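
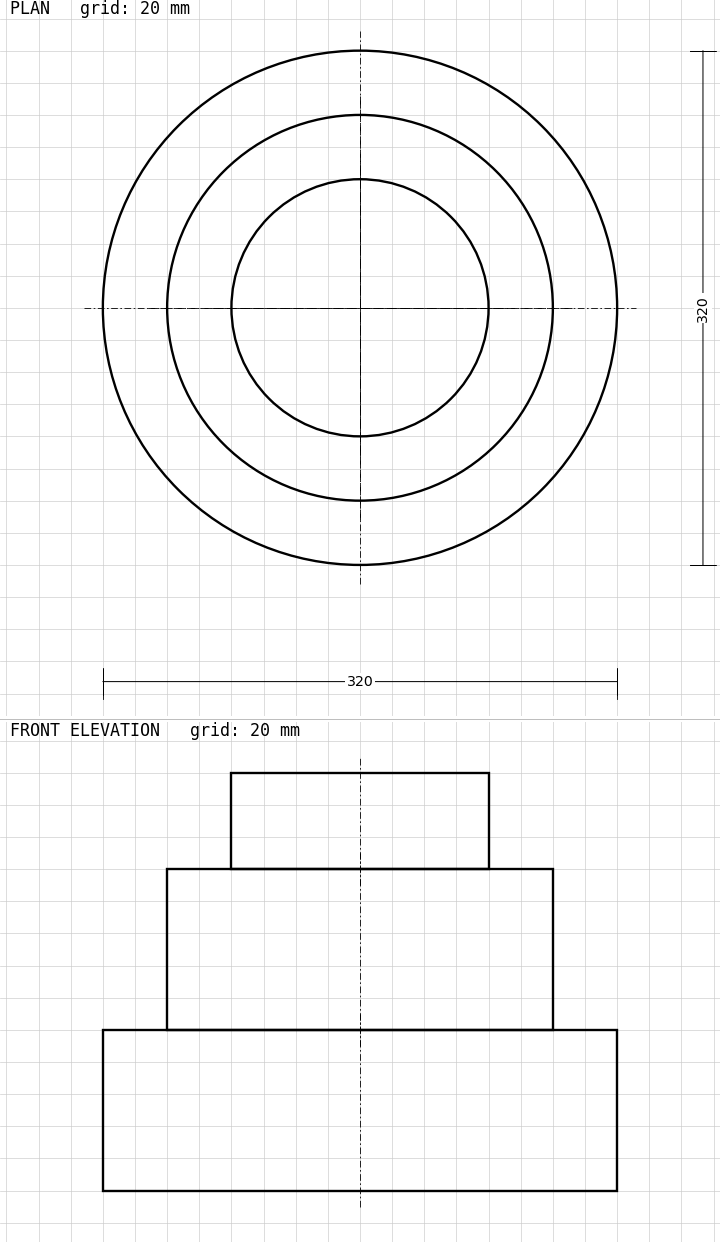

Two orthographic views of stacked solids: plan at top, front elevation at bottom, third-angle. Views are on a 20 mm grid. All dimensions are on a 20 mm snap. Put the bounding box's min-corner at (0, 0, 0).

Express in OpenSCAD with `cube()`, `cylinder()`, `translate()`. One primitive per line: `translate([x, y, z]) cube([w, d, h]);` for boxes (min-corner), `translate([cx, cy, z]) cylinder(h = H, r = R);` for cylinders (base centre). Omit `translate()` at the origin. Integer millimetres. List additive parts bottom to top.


translate([160, 160, 0]) cylinder(h = 100, r = 160);
translate([160, 160, 100]) cylinder(h = 100, r = 120);
translate([160, 160, 200]) cylinder(h = 60, r = 80);


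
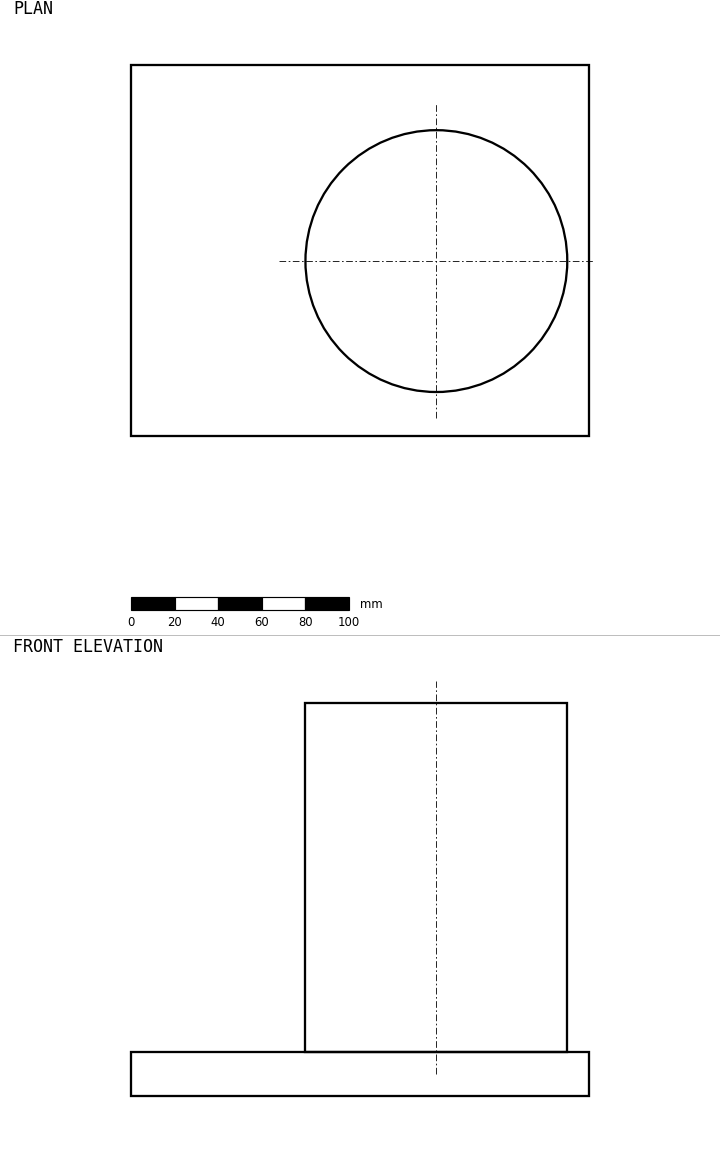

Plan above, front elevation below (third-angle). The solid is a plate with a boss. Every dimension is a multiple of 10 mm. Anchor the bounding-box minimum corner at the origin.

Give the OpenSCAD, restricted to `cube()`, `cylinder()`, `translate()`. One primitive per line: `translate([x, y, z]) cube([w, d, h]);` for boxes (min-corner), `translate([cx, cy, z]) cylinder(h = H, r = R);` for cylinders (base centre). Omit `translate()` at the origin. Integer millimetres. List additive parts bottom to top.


cube([210, 170, 20]);
translate([140, 80, 20]) cylinder(h = 160, r = 60);


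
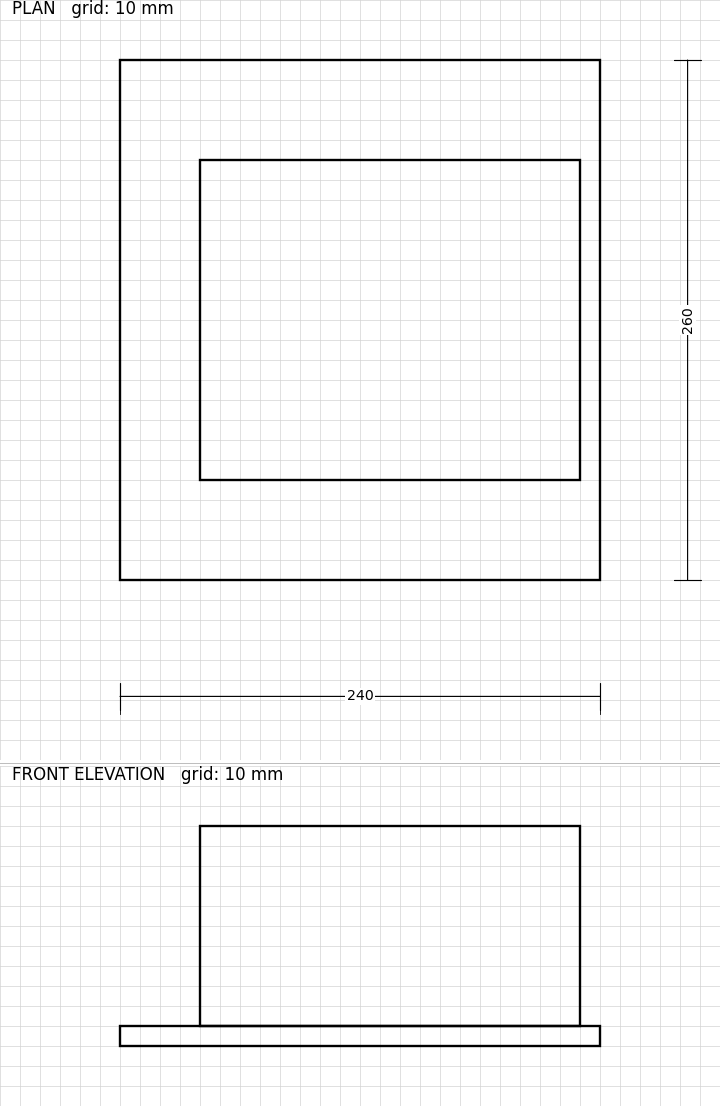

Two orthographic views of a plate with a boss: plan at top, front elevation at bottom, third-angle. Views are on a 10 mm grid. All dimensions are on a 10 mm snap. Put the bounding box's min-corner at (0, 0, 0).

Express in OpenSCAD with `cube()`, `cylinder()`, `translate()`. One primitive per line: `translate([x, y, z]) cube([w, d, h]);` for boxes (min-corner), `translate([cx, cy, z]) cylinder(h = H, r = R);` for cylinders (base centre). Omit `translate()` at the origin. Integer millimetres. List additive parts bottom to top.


cube([240, 260, 10]);
translate([40, 50, 10]) cube([190, 160, 100]);


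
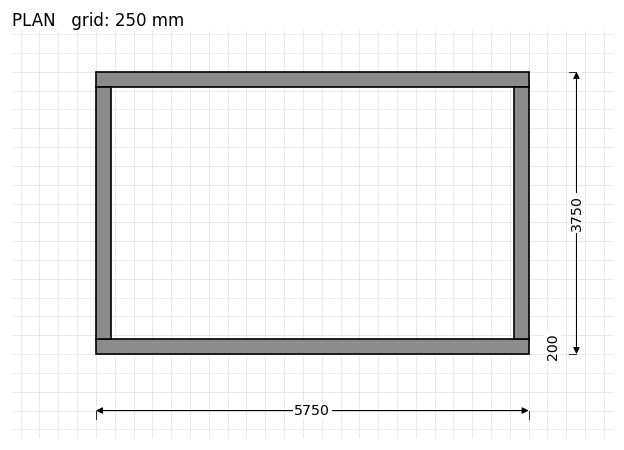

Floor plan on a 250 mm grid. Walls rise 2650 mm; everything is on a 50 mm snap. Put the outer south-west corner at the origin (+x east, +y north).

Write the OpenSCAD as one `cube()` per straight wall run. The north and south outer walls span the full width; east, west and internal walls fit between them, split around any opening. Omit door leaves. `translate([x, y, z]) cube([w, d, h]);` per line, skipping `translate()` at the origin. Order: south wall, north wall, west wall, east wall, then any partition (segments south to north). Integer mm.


cube([5750, 200, 2650]);
translate([0, 3550, 0]) cube([5750, 200, 2650]);
translate([0, 200, 0]) cube([200, 3350, 2650]);
translate([5550, 200, 0]) cube([200, 3350, 2650]);


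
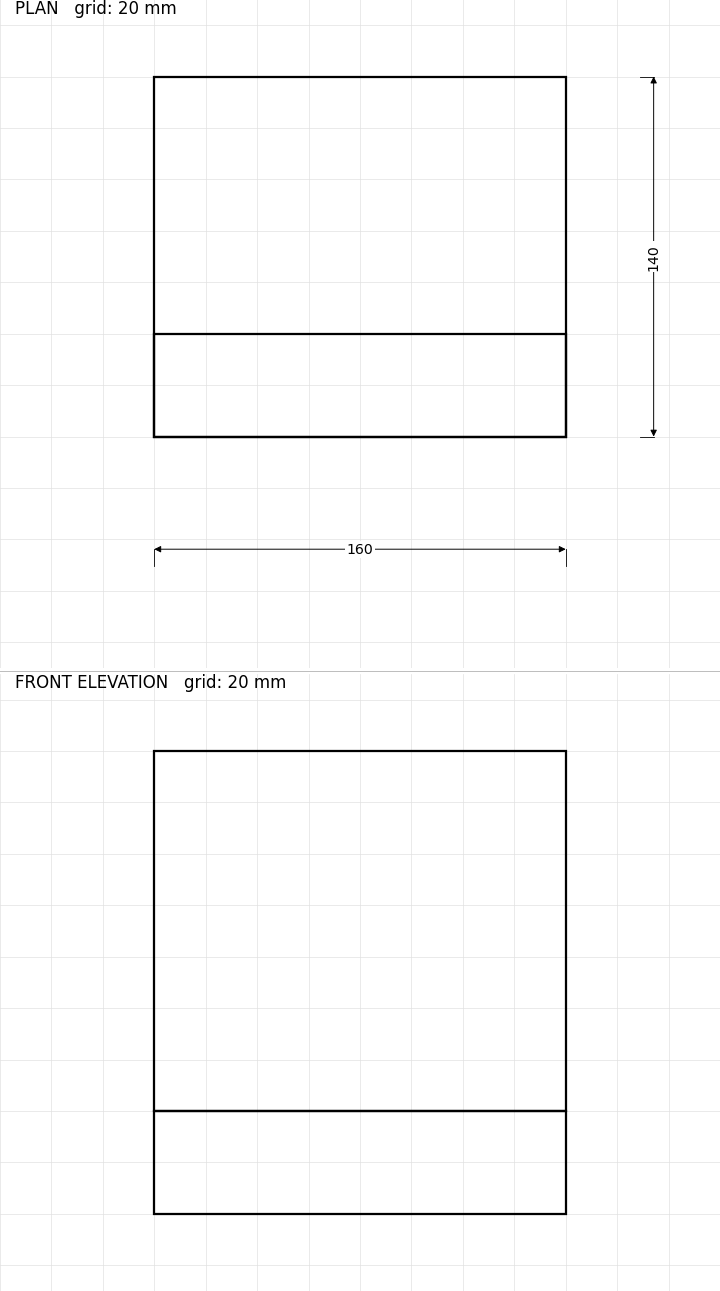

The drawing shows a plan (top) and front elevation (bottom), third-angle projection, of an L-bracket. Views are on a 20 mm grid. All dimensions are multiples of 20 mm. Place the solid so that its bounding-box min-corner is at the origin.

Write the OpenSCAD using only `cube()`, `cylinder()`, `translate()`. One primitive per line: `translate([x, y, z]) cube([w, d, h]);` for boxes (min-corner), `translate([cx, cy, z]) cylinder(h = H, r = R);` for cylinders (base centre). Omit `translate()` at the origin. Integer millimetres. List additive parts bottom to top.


cube([160, 140, 40]);
translate([0, 0, 40]) cube([160, 40, 140]);


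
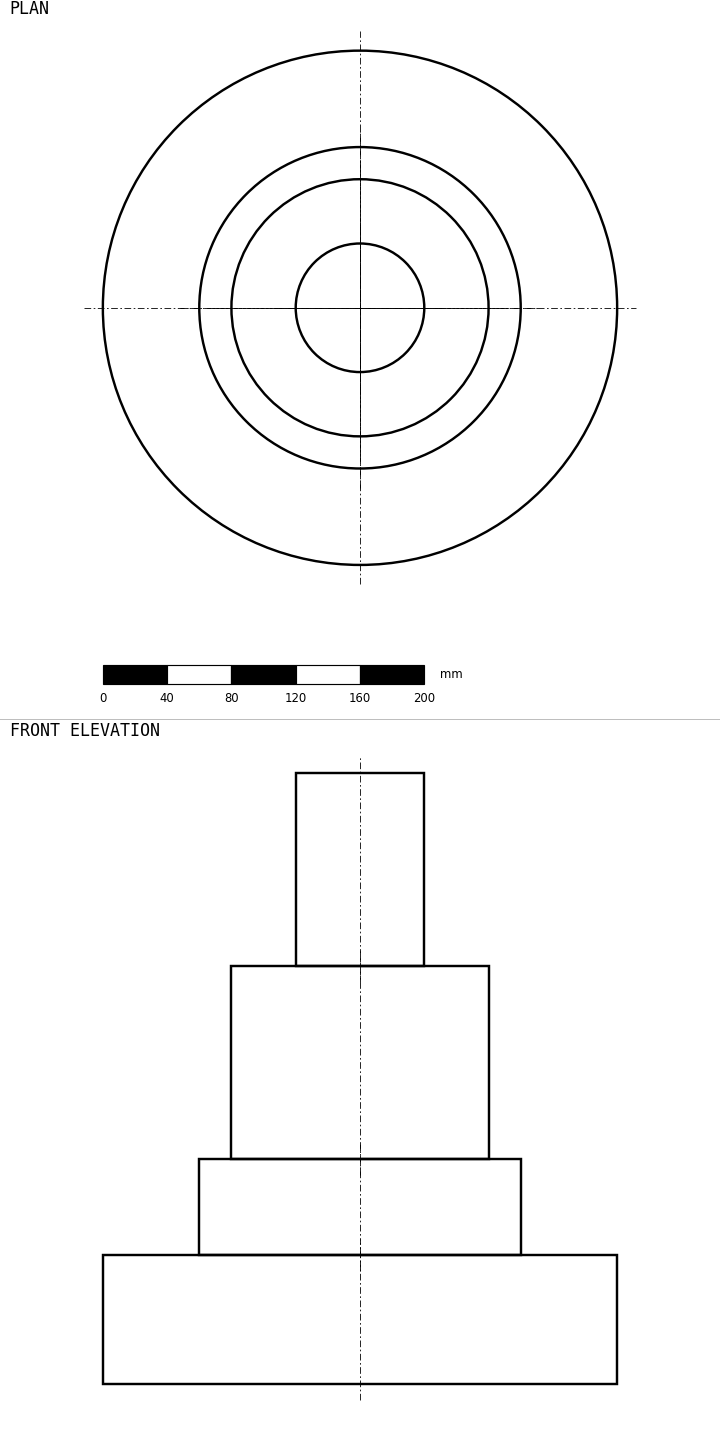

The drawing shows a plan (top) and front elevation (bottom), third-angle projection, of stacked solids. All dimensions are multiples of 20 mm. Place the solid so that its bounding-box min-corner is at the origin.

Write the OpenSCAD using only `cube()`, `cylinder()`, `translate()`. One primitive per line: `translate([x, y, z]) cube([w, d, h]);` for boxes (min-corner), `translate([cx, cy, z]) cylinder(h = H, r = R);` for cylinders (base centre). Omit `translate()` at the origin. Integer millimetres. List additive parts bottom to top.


translate([160, 160, 0]) cylinder(h = 80, r = 160);
translate([160, 160, 80]) cylinder(h = 60, r = 100);
translate([160, 160, 140]) cylinder(h = 120, r = 80);
translate([160, 160, 260]) cylinder(h = 120, r = 40);


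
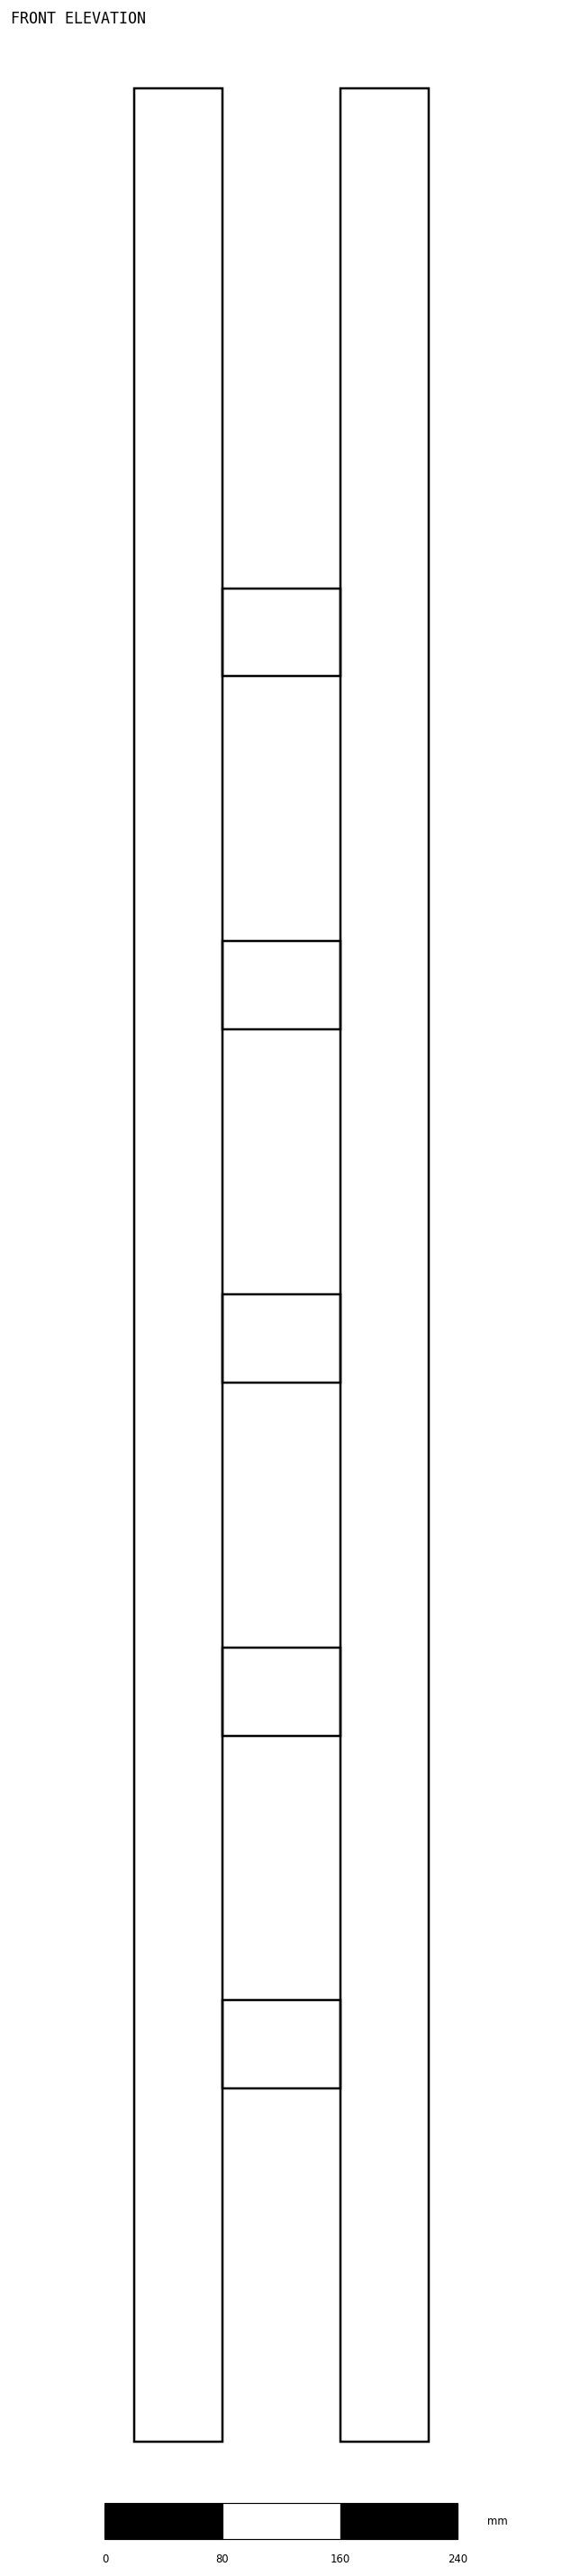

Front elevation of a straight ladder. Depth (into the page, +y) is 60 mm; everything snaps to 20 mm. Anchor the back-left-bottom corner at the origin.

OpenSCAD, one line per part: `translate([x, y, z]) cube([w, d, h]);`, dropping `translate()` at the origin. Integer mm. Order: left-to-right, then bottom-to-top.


cube([60, 60, 1600]);
translate([60, 0, 240]) cube([80, 60, 60]);
translate([60, 0, 480]) cube([80, 60, 60]);
translate([60, 0, 720]) cube([80, 60, 60]);
translate([60, 0, 960]) cube([80, 60, 60]);
translate([60, 0, 1200]) cube([80, 60, 60]);
translate([140, 0, 0]) cube([60, 60, 1600]);


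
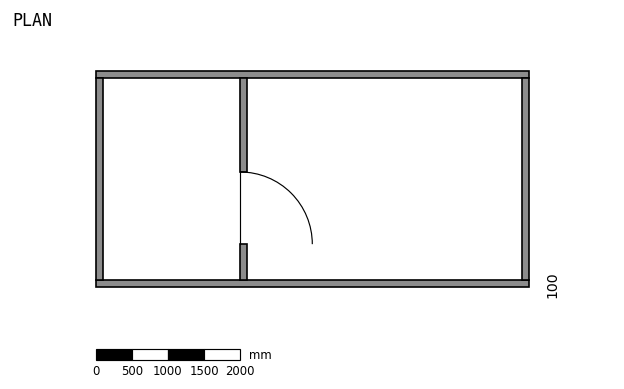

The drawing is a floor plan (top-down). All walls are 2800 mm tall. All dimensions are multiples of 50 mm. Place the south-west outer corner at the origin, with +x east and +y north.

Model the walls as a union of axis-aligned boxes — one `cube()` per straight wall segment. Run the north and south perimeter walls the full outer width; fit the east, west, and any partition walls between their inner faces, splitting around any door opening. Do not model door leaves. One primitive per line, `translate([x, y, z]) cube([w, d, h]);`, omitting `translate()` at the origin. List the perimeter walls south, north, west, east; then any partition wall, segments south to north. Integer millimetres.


cube([6000, 100, 2800]);
translate([0, 2900, 0]) cube([6000, 100, 2800]);
translate([0, 100, 0]) cube([100, 2800, 2800]);
translate([5900, 100, 0]) cube([100, 2800, 2800]);
translate([2000, 100, 0]) cube([100, 500, 2800]);
translate([2000, 1600, 0]) cube([100, 1300, 2800]);


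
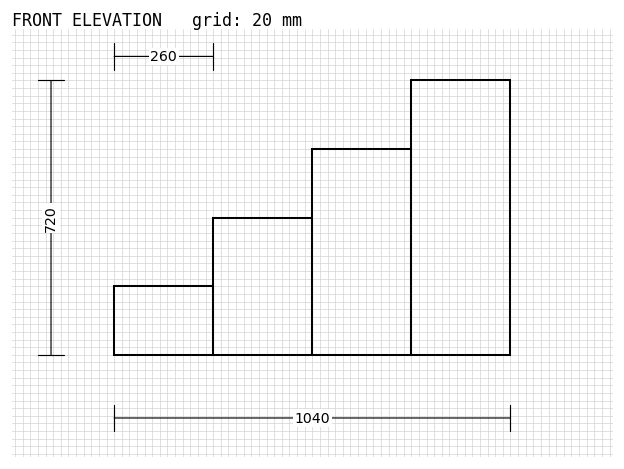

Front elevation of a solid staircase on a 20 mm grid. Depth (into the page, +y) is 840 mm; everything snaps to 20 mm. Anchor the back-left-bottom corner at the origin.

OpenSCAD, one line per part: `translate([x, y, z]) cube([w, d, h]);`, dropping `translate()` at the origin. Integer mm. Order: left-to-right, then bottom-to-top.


cube([260, 840, 180]);
translate([260, 0, 0]) cube([260, 840, 360]);
translate([520, 0, 0]) cube([260, 840, 540]);
translate([780, 0, 0]) cube([260, 840, 720]);


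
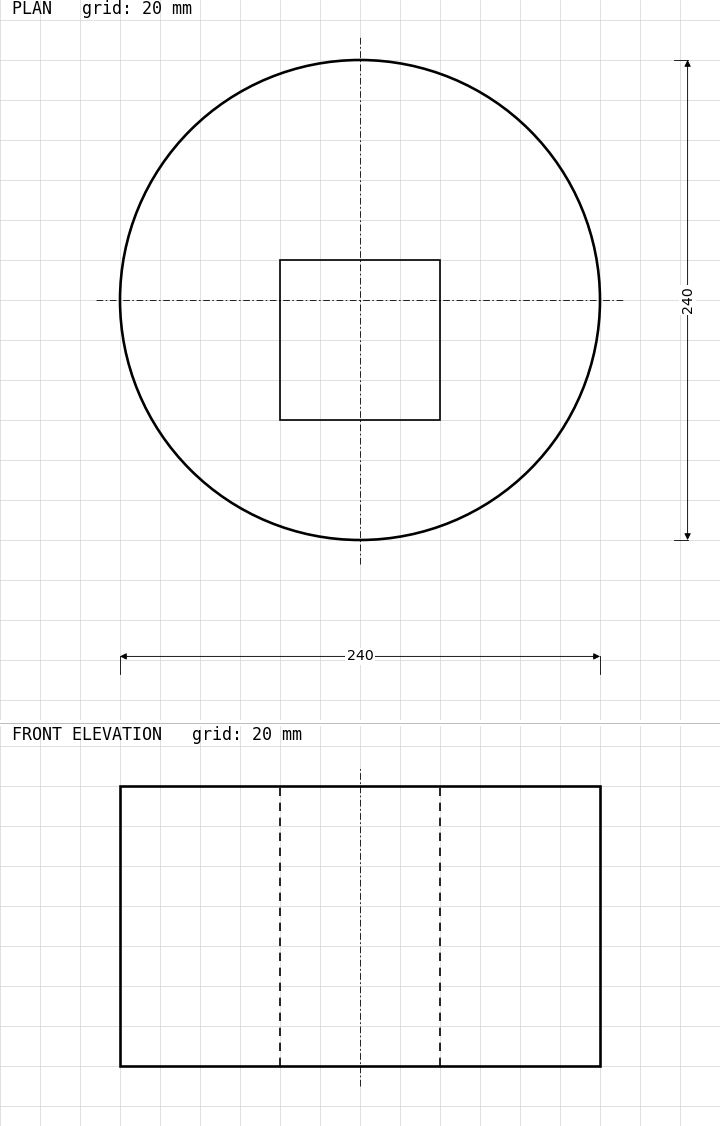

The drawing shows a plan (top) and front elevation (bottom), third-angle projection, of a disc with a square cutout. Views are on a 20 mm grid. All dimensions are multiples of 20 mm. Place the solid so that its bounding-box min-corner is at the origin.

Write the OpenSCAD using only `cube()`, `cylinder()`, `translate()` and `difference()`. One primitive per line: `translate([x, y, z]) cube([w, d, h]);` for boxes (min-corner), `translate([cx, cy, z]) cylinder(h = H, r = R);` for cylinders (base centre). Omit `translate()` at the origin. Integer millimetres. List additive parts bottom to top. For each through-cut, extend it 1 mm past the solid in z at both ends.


difference() {
  translate([120, 120, 0]) cylinder(h = 140, r = 120);
  translate([80, 60, -1]) cube([80, 80, 142]);
}


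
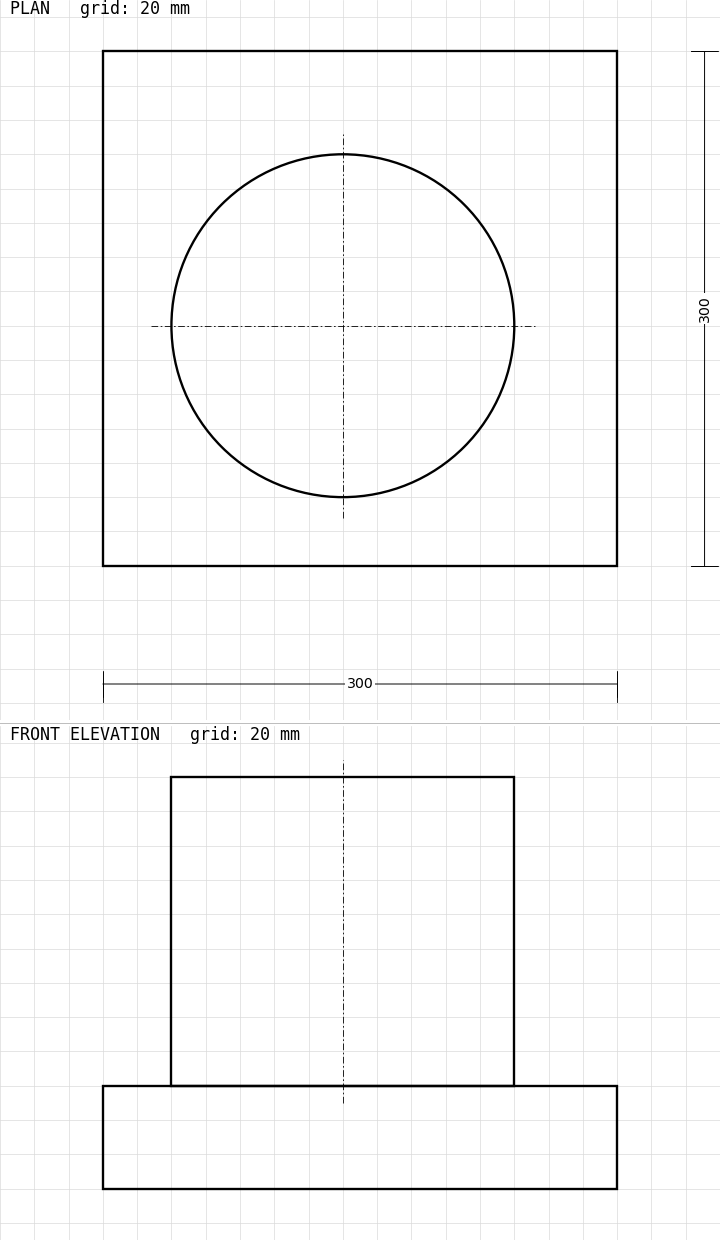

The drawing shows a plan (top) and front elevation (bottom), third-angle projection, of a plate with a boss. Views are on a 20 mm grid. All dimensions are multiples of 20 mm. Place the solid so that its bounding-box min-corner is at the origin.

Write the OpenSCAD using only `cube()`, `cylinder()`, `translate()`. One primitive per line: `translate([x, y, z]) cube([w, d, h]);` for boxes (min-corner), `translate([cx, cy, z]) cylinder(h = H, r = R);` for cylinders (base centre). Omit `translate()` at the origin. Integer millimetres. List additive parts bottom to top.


cube([300, 300, 60]);
translate([140, 140, 60]) cylinder(h = 180, r = 100);


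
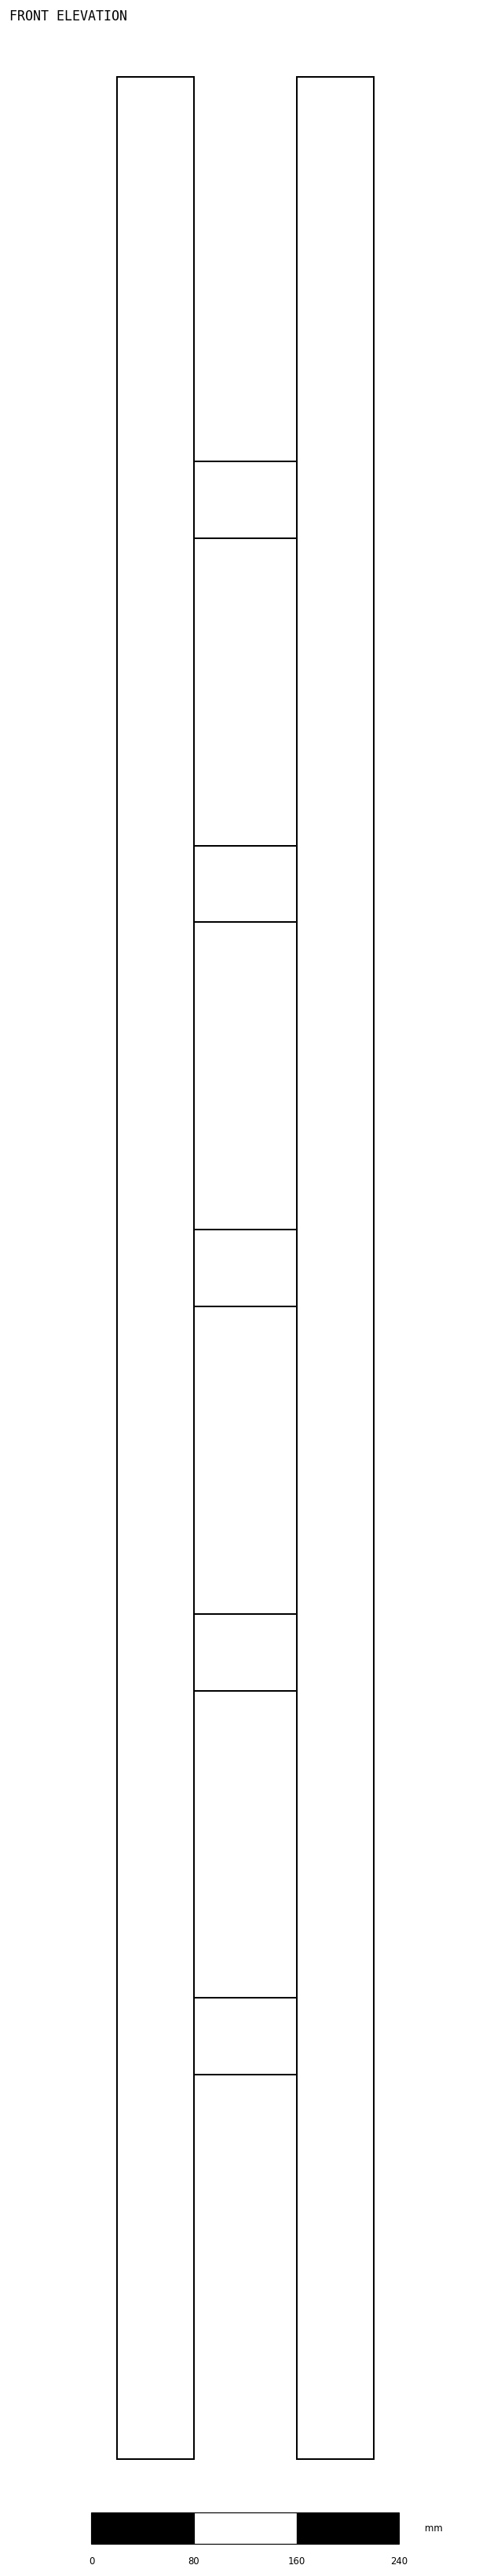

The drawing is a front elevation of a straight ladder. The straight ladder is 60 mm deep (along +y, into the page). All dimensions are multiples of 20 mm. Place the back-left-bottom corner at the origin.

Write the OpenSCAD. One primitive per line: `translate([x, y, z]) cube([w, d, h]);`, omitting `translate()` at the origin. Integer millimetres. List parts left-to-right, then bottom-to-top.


cube([60, 60, 1860]);
translate([60, 0, 300]) cube([80, 60, 60]);
translate([60, 0, 600]) cube([80, 60, 60]);
translate([60, 0, 900]) cube([80, 60, 60]);
translate([60, 0, 1200]) cube([80, 60, 60]);
translate([60, 0, 1500]) cube([80, 60, 60]);
translate([140, 0, 0]) cube([60, 60, 1860]);


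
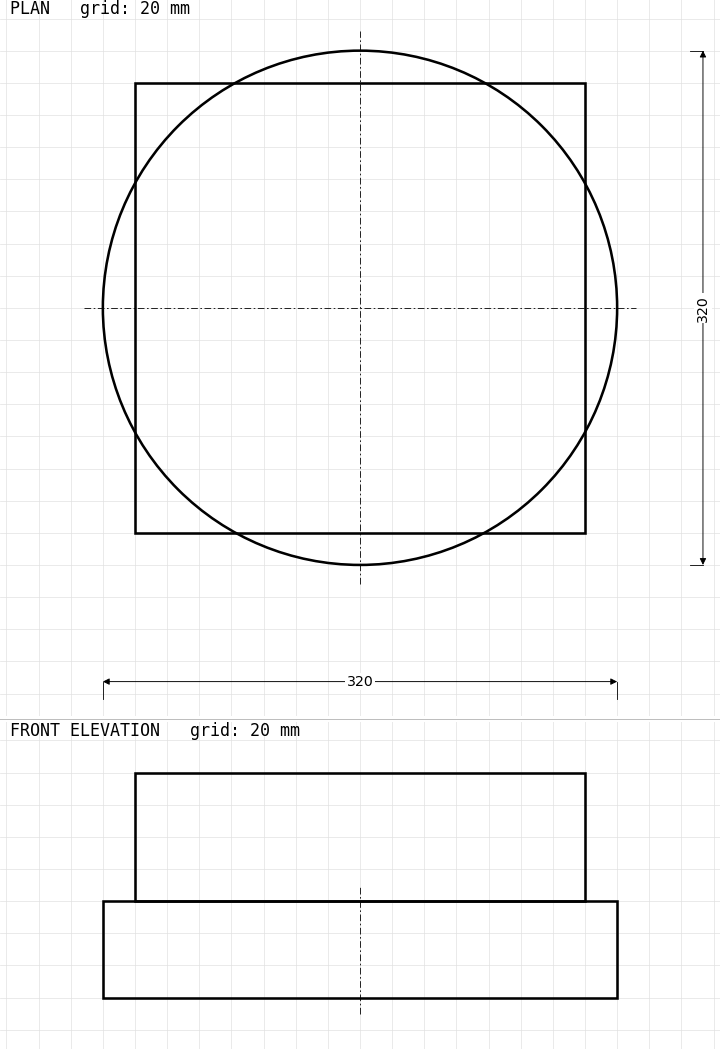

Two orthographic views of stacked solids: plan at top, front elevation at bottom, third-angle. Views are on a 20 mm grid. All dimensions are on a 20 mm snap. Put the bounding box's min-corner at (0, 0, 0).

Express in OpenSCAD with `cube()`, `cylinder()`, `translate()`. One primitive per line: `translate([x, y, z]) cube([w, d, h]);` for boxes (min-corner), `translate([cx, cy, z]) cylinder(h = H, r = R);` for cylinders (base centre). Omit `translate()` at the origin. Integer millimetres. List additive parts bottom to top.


translate([160, 160, 0]) cylinder(h = 60, r = 160);
translate([20, 20, 60]) cube([280, 280, 80]);


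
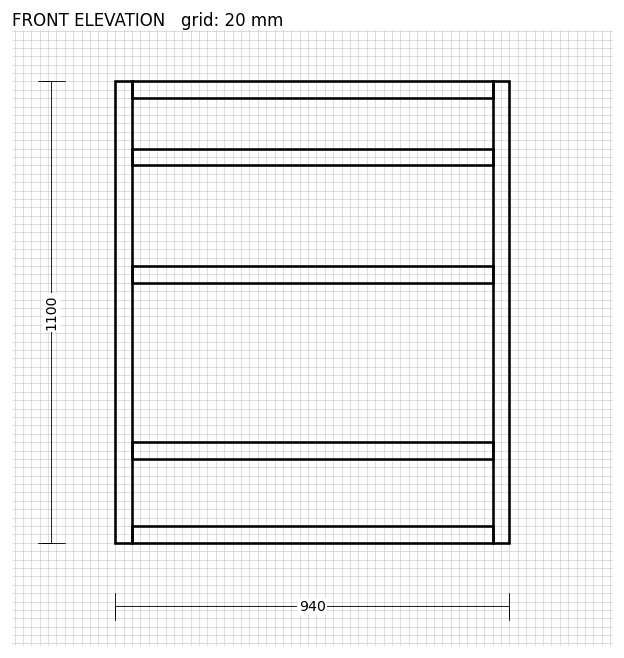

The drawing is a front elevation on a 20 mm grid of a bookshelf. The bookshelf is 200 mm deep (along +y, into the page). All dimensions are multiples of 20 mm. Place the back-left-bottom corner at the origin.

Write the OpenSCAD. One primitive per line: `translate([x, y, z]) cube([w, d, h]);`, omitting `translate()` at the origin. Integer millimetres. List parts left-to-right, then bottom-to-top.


cube([40, 200, 1100]);
translate([40, 0, 0]) cube([860, 200, 40]);
translate([40, 0, 200]) cube([860, 200, 40]);
translate([40, 0, 620]) cube([860, 200, 40]);
translate([40, 0, 900]) cube([860, 200, 40]);
translate([40, 0, 1060]) cube([860, 200, 40]);
translate([900, 0, 0]) cube([40, 200, 1100]);


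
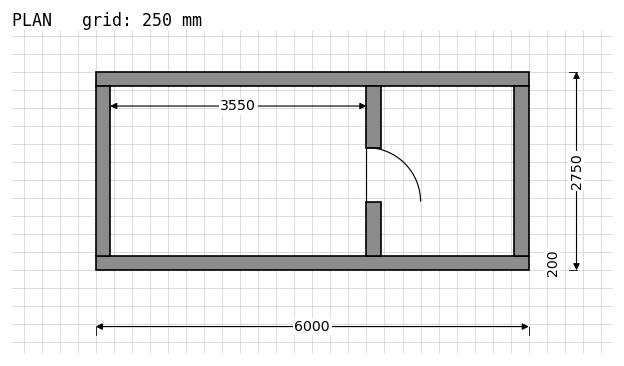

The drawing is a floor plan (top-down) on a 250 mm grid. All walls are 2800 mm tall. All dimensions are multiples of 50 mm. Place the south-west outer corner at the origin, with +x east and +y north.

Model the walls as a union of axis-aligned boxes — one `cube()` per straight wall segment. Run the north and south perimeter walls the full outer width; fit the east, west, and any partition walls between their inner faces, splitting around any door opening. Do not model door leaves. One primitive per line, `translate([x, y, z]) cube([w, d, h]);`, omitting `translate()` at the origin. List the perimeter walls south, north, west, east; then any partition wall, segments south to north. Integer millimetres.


cube([6000, 200, 2800]);
translate([0, 2550, 0]) cube([6000, 200, 2800]);
translate([0, 200, 0]) cube([200, 2350, 2800]);
translate([5800, 200, 0]) cube([200, 2350, 2800]);
translate([3750, 200, 0]) cube([200, 750, 2800]);
translate([3750, 1700, 0]) cube([200, 850, 2800]);


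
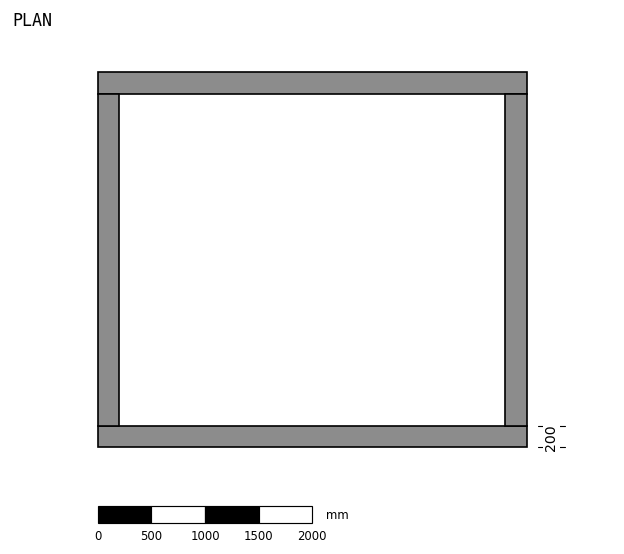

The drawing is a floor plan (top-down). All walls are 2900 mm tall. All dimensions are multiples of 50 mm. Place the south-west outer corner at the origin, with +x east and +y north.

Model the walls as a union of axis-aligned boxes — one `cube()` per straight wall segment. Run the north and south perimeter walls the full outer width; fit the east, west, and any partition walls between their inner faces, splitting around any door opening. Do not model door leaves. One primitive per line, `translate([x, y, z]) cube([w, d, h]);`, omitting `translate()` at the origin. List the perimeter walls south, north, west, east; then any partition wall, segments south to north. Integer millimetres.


cube([4000, 200, 2900]);
translate([0, 3300, 0]) cube([4000, 200, 2900]);
translate([0, 200, 0]) cube([200, 3100, 2900]);
translate([3800, 200, 0]) cube([200, 3100, 2900]);


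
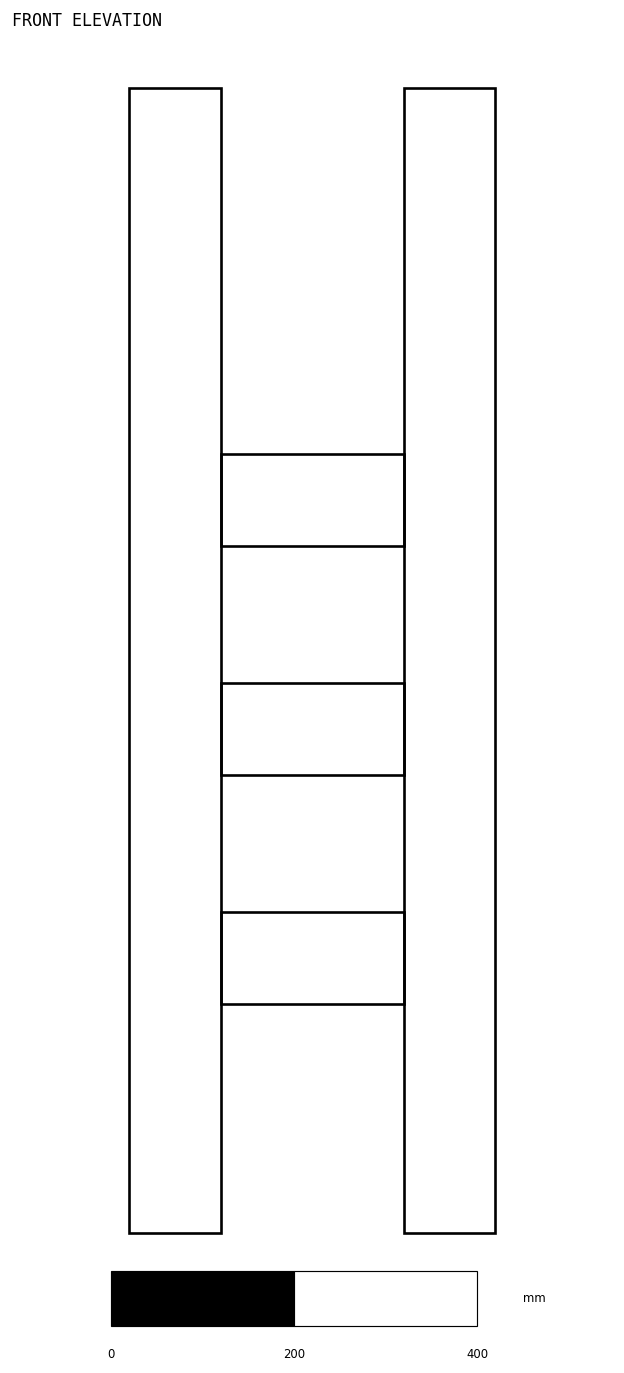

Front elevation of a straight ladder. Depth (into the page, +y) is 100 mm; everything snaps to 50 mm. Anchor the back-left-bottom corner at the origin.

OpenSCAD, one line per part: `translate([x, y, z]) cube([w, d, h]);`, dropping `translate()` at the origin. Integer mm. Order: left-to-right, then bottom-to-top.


cube([100, 100, 1250]);
translate([100, 0, 250]) cube([200, 100, 100]);
translate([100, 0, 500]) cube([200, 100, 100]);
translate([100, 0, 750]) cube([200, 100, 100]);
translate([300, 0, 0]) cube([100, 100, 1250]);


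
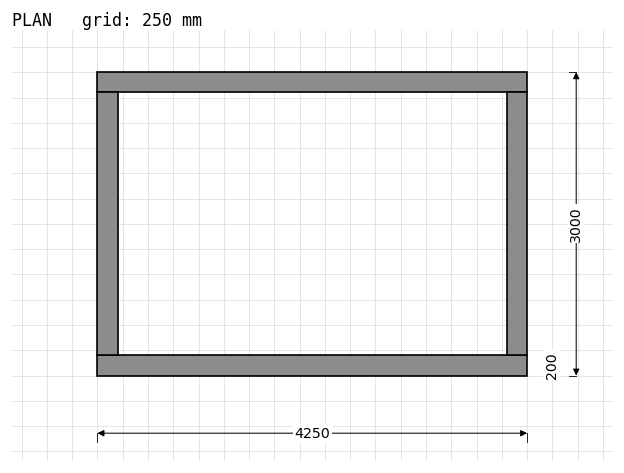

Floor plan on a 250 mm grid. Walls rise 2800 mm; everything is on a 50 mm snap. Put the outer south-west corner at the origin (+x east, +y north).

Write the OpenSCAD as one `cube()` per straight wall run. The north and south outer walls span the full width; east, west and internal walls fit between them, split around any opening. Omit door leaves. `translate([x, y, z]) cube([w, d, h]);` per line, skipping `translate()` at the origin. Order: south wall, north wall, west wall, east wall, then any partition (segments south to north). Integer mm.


cube([4250, 200, 2800]);
translate([0, 2800, 0]) cube([4250, 200, 2800]);
translate([0, 200, 0]) cube([200, 2600, 2800]);
translate([4050, 200, 0]) cube([200, 2600, 2800]);


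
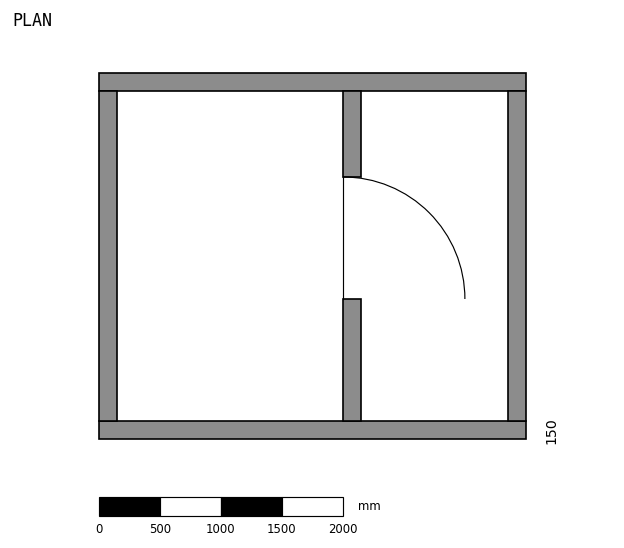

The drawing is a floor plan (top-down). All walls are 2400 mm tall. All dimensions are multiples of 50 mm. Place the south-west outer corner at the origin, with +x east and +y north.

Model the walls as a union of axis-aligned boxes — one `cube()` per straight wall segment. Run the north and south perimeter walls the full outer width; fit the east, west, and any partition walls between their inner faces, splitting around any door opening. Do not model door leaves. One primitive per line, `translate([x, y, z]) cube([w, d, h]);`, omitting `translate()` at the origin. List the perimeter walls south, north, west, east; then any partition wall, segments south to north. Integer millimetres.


cube([3500, 150, 2400]);
translate([0, 2850, 0]) cube([3500, 150, 2400]);
translate([0, 150, 0]) cube([150, 2700, 2400]);
translate([3350, 150, 0]) cube([150, 2700, 2400]);
translate([2000, 150, 0]) cube([150, 1000, 2400]);
translate([2000, 2150, 0]) cube([150, 700, 2400]);


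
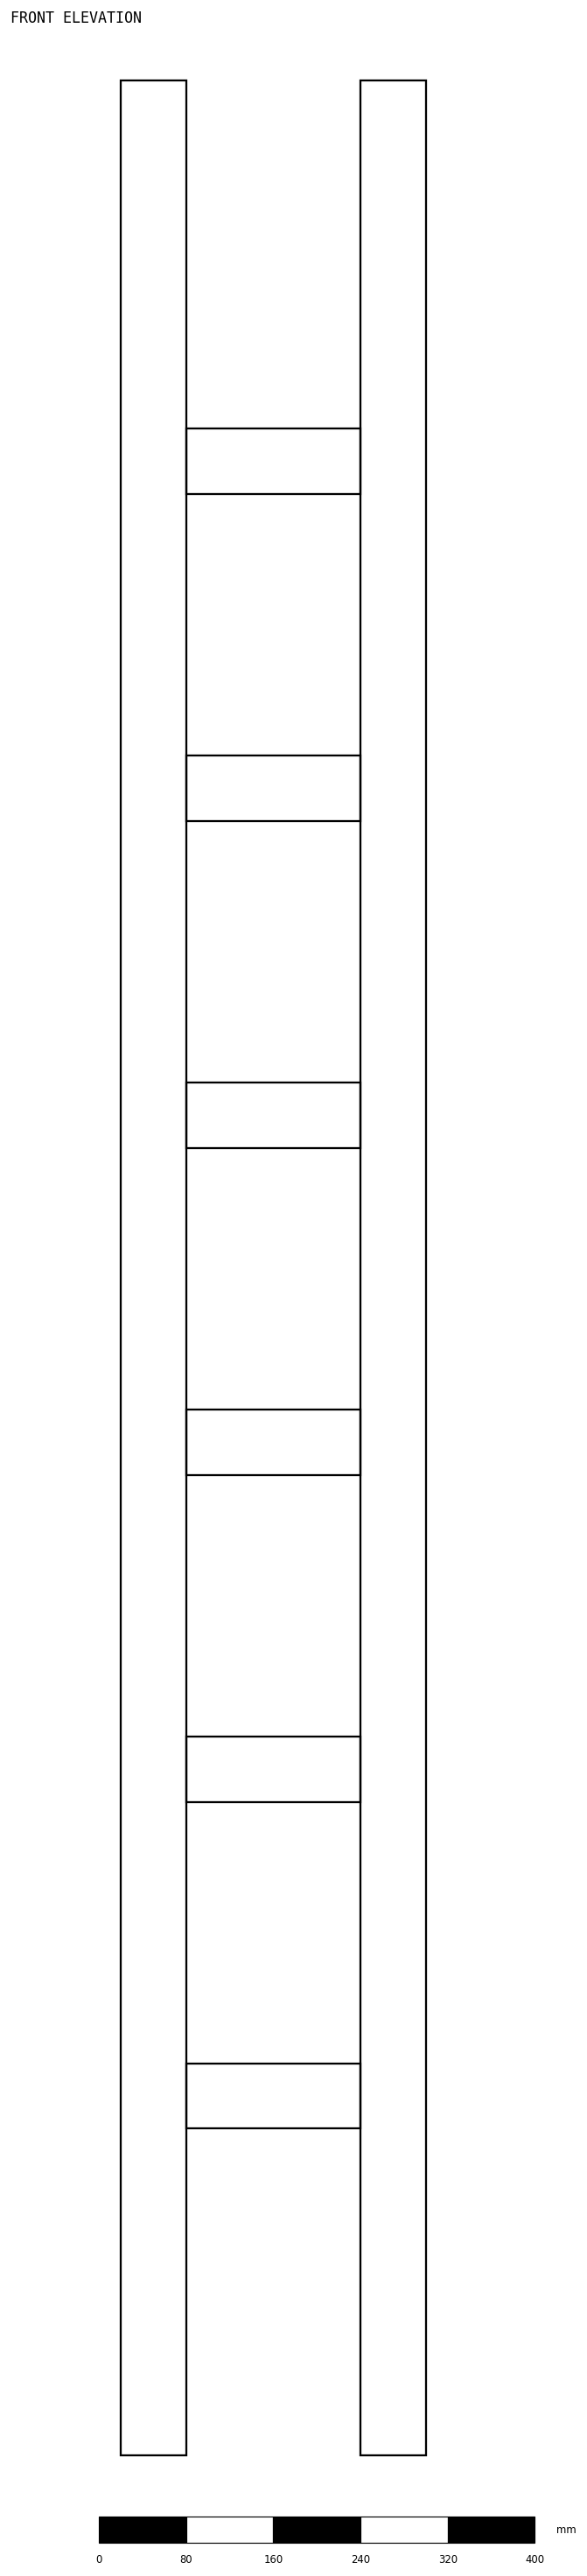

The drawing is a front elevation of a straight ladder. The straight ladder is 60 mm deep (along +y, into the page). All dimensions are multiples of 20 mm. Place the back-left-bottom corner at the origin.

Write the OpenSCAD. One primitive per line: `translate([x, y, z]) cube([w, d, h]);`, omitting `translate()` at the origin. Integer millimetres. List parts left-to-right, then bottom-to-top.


cube([60, 60, 2180]);
translate([60, 0, 300]) cube([160, 60, 60]);
translate([60, 0, 600]) cube([160, 60, 60]);
translate([60, 0, 900]) cube([160, 60, 60]);
translate([60, 0, 1200]) cube([160, 60, 60]);
translate([60, 0, 1500]) cube([160, 60, 60]);
translate([60, 0, 1800]) cube([160, 60, 60]);
translate([220, 0, 0]) cube([60, 60, 2180]);


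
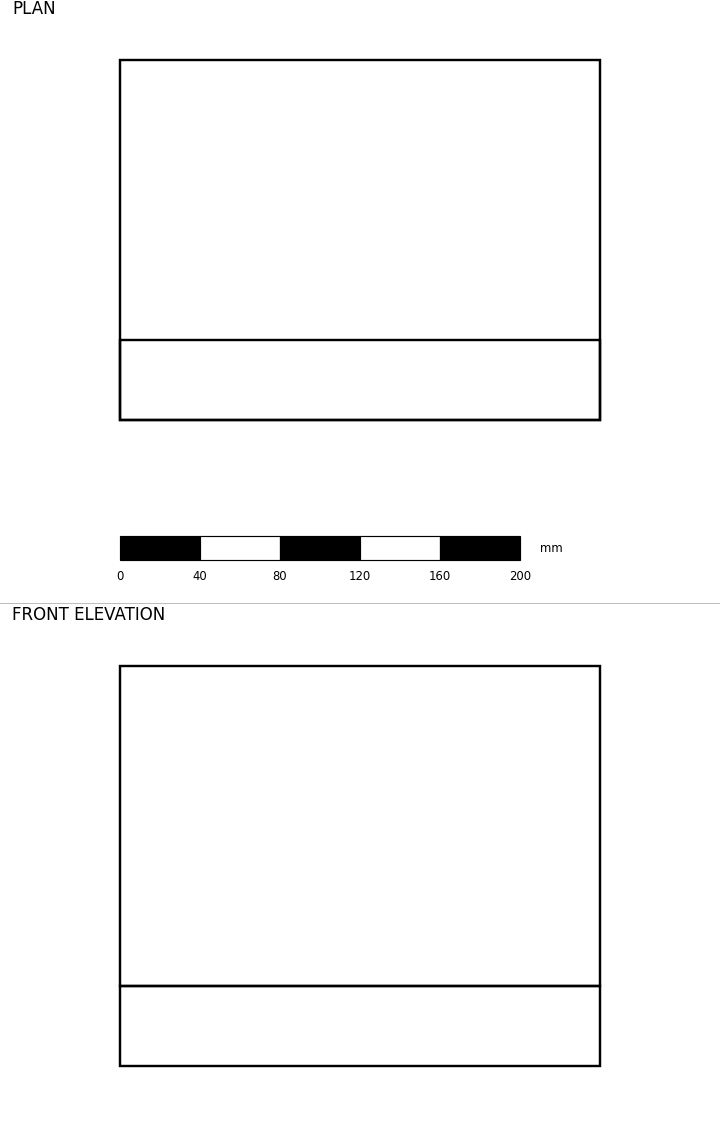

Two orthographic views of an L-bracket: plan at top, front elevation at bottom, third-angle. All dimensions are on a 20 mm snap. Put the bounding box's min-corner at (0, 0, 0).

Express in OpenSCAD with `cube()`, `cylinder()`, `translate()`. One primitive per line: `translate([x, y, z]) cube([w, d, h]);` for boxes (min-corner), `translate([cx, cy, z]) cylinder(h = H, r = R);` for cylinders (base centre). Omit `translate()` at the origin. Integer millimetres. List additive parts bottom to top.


cube([240, 180, 40]);
translate([0, 0, 40]) cube([240, 40, 160]);


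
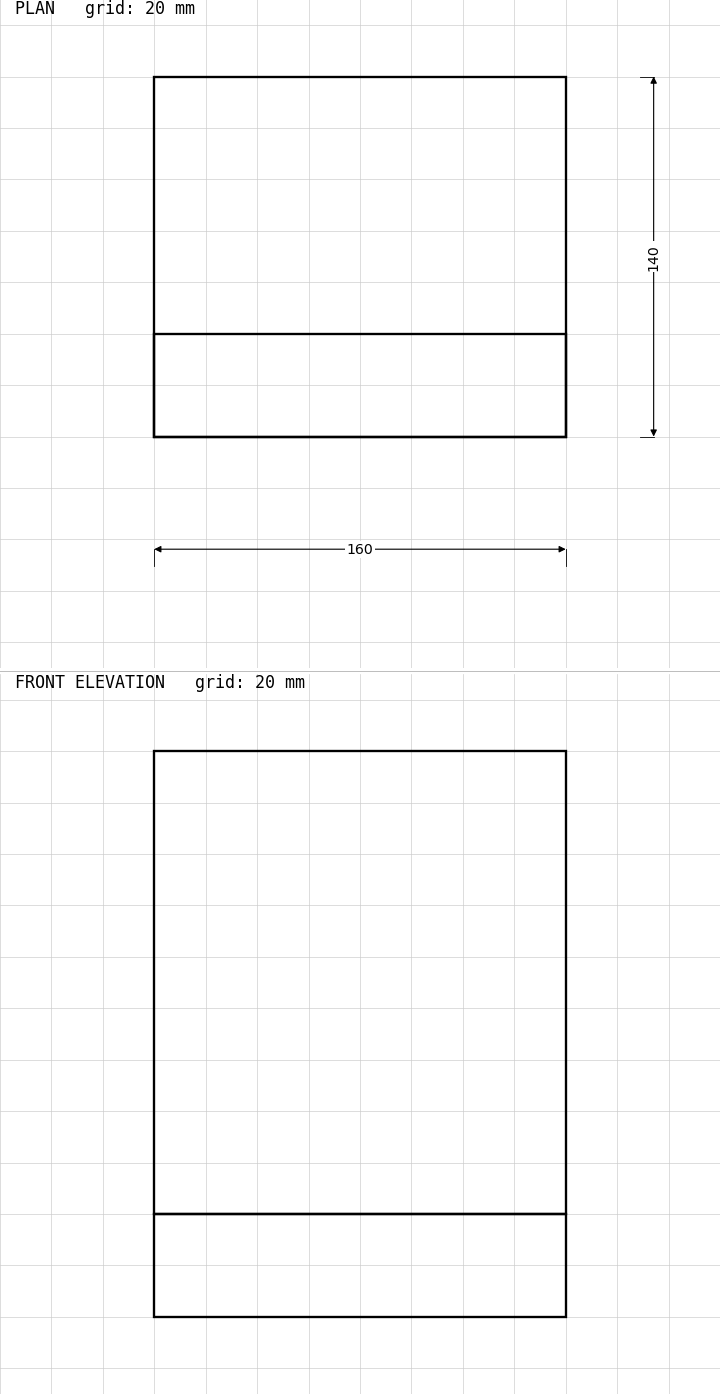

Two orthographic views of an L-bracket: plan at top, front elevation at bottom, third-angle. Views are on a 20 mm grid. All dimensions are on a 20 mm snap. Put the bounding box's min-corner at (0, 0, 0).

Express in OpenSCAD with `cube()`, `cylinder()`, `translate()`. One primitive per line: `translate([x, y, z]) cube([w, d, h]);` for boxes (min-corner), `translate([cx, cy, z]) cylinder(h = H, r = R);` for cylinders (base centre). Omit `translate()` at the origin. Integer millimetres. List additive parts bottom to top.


cube([160, 140, 40]);
translate([0, 0, 40]) cube([160, 40, 180]);


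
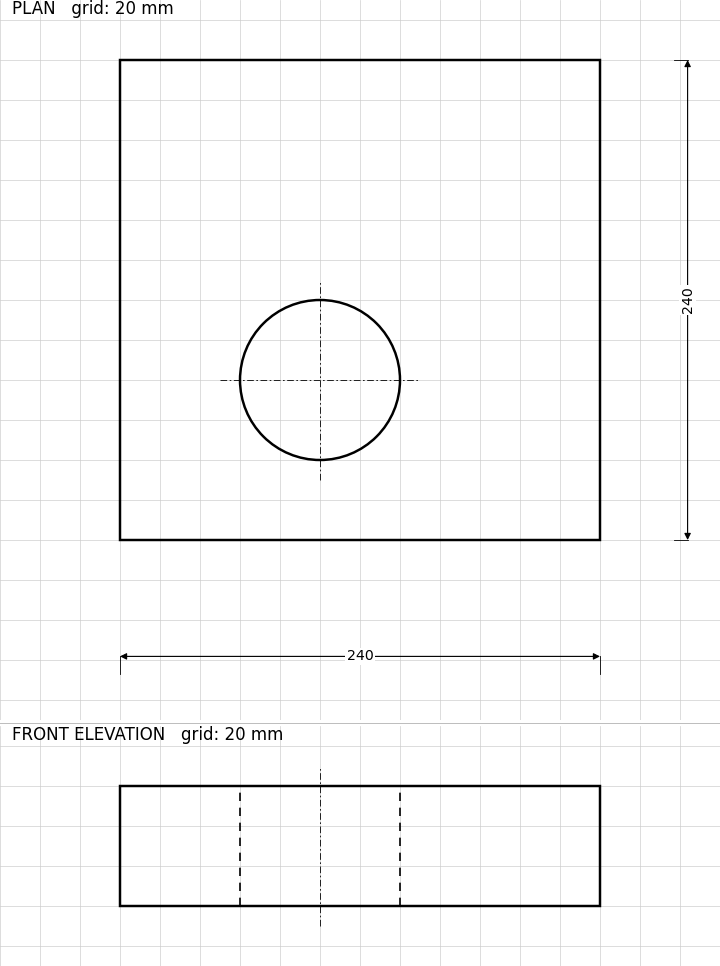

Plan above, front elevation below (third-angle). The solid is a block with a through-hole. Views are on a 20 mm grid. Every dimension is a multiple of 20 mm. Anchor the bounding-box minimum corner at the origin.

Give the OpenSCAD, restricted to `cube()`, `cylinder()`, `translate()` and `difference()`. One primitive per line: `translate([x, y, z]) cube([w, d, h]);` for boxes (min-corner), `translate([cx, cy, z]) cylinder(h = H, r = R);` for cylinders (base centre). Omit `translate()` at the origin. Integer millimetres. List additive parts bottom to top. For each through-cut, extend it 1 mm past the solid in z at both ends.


difference() {
  cube([240, 240, 60]);
  translate([100, 80, -1]) cylinder(h = 62, r = 40);
}


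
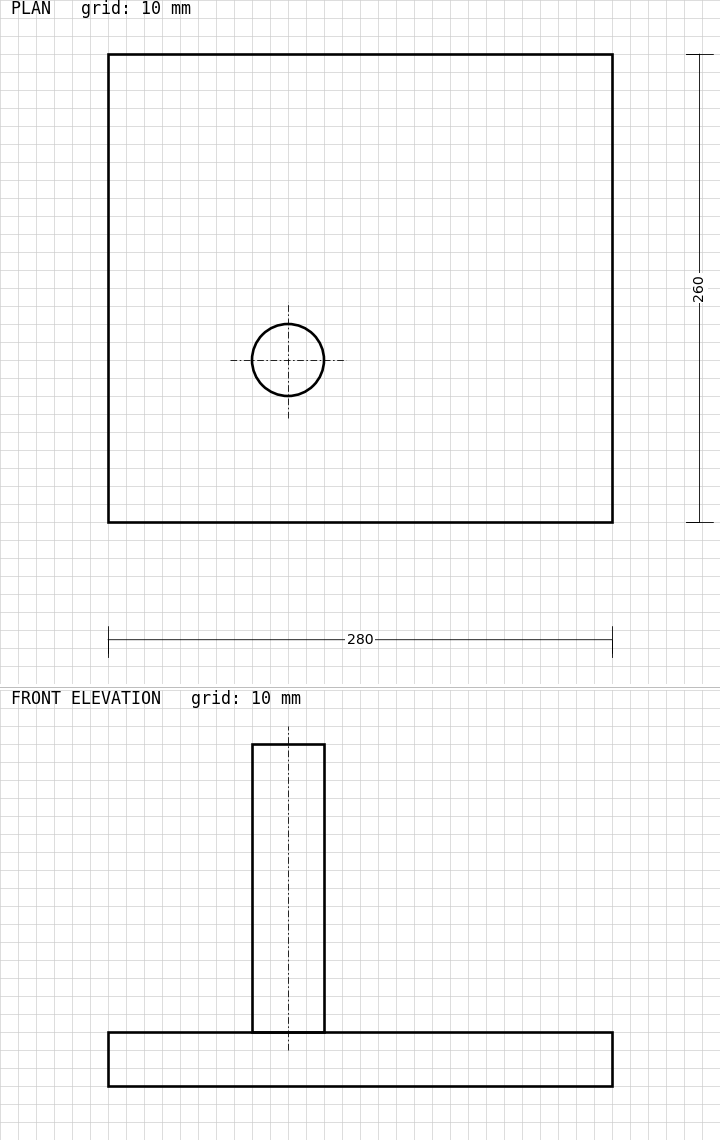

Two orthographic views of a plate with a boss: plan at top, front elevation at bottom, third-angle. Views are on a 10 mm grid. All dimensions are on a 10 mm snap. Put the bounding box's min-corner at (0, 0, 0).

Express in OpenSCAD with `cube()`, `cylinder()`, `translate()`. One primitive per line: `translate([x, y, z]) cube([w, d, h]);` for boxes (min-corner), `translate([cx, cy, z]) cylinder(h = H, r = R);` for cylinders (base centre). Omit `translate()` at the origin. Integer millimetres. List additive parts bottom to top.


cube([280, 260, 30]);
translate([100, 90, 30]) cylinder(h = 160, r = 20);


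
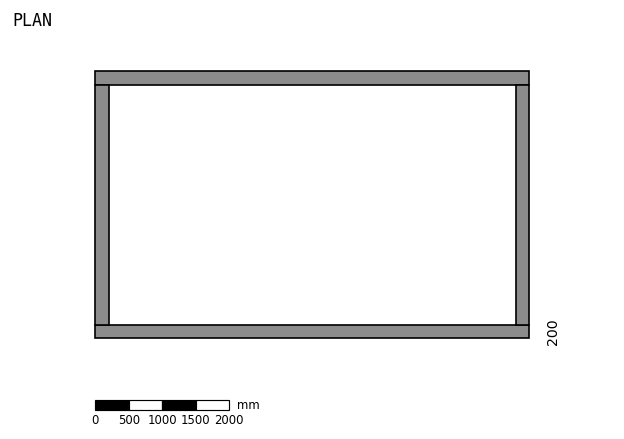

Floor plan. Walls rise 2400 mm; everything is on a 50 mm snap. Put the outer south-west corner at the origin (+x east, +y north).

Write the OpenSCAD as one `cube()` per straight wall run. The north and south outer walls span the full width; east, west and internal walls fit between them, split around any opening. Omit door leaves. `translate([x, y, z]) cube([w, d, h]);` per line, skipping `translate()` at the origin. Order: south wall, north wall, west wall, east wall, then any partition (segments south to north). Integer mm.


cube([6500, 200, 2400]);
translate([0, 3800, 0]) cube([6500, 200, 2400]);
translate([0, 200, 0]) cube([200, 3600, 2400]);
translate([6300, 200, 0]) cube([200, 3600, 2400]);


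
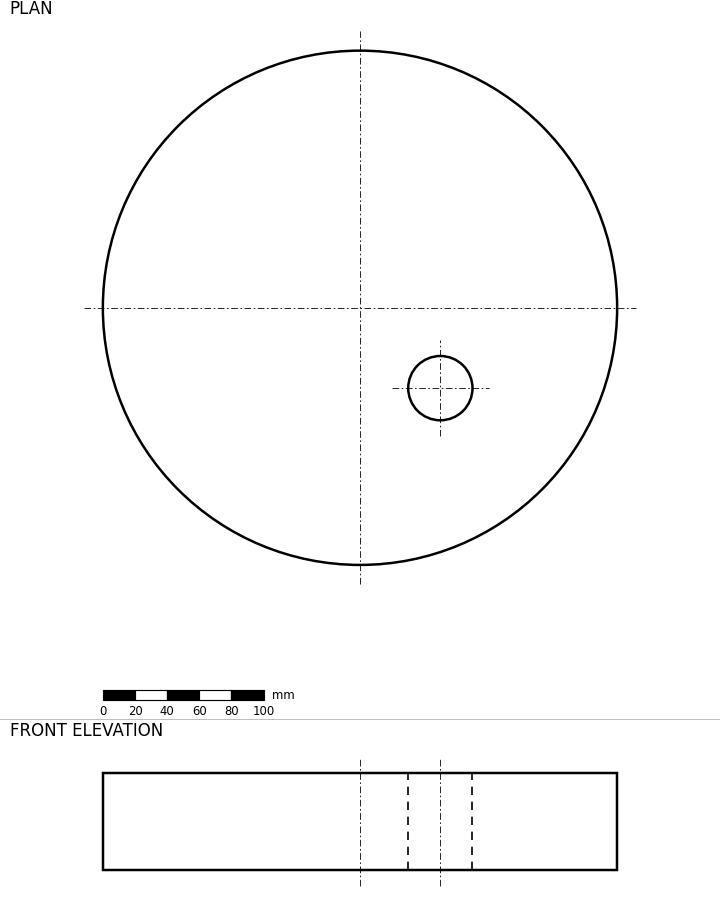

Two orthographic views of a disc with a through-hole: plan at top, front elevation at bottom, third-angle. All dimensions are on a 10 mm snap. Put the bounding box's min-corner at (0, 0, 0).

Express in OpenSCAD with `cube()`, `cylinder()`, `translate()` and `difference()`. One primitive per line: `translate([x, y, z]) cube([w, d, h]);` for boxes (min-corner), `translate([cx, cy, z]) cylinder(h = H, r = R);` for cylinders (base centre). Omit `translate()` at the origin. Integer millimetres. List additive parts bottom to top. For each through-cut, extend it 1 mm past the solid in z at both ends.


difference() {
  translate([160, 160, 0]) cylinder(h = 60, r = 160);
  translate([210, 110, -1]) cylinder(h = 62, r = 20);
}


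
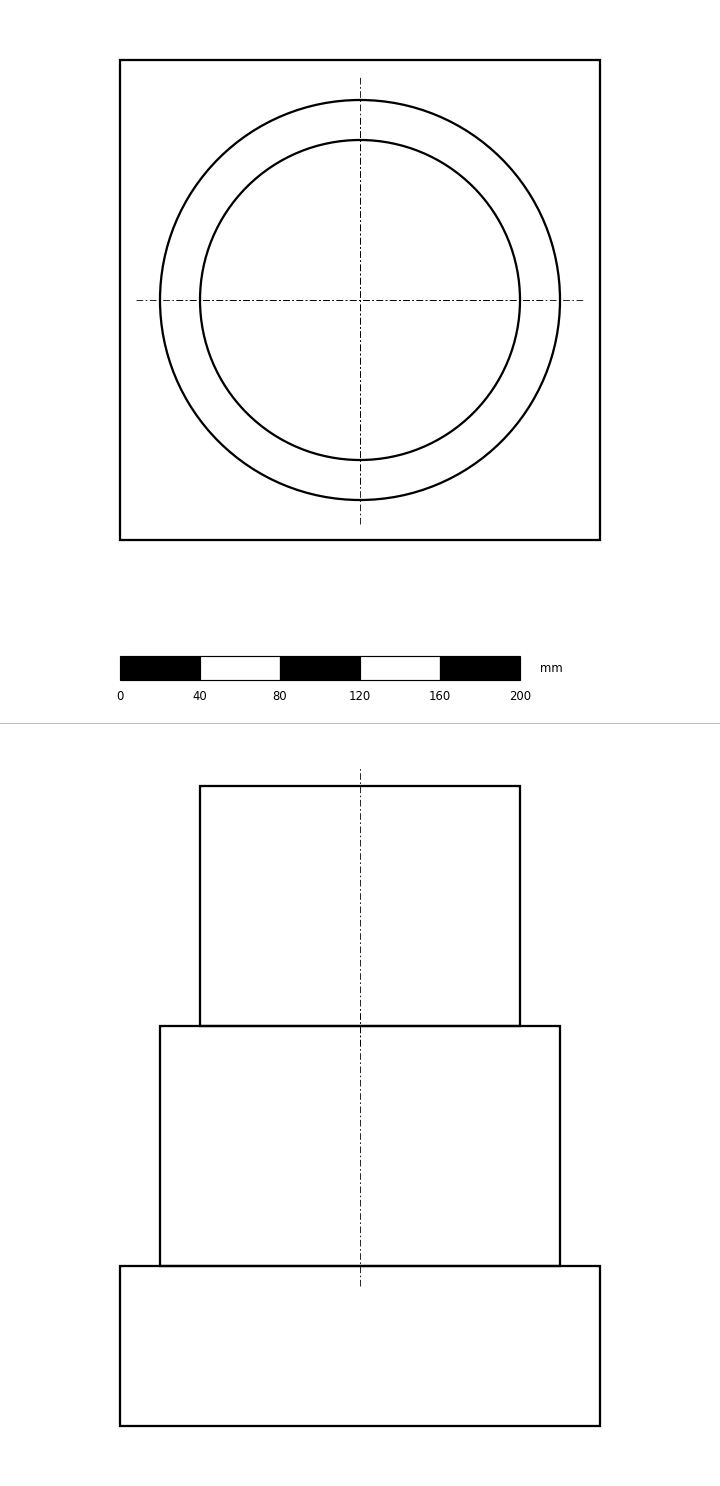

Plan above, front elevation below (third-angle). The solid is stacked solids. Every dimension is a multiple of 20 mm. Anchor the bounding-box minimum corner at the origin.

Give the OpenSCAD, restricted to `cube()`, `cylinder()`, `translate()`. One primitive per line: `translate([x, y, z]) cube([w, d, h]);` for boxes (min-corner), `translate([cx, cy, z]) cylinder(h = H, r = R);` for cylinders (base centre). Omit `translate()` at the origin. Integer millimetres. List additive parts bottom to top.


cube([240, 240, 80]);
translate([120, 120, 80]) cylinder(h = 120, r = 100);
translate([120, 120, 200]) cylinder(h = 120, r = 80);


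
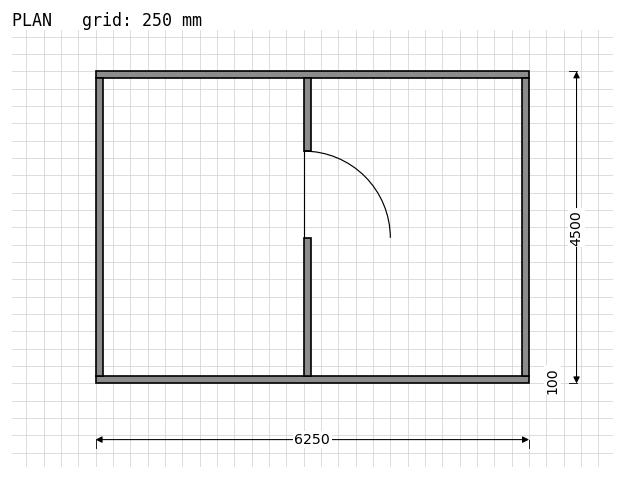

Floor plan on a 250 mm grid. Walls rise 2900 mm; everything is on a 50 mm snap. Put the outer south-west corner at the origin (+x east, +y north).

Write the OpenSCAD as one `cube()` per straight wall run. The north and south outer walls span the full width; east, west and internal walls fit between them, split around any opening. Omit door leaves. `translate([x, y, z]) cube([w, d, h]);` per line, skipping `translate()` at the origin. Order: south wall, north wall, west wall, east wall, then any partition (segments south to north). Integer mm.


cube([6250, 100, 2900]);
translate([0, 4400, 0]) cube([6250, 100, 2900]);
translate([0, 100, 0]) cube([100, 4300, 2900]);
translate([6150, 100, 0]) cube([100, 4300, 2900]);
translate([3000, 100, 0]) cube([100, 2000, 2900]);
translate([3000, 3350, 0]) cube([100, 1050, 2900]);


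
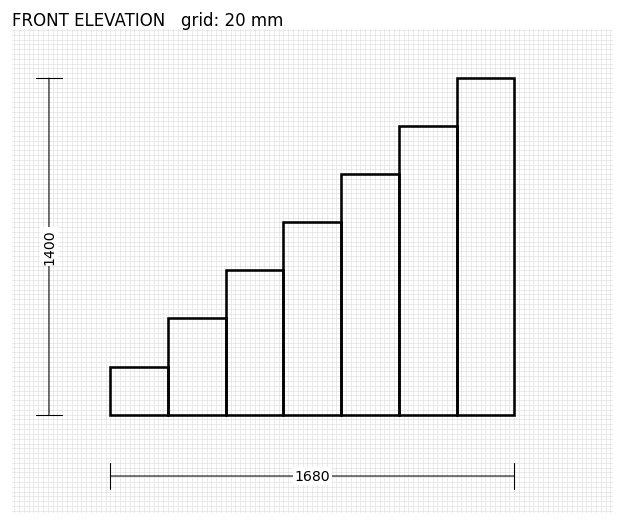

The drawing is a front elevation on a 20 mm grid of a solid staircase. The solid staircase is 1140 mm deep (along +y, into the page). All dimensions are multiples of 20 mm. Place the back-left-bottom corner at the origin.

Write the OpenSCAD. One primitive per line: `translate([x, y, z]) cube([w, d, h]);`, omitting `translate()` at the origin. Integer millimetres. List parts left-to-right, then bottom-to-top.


cube([240, 1140, 200]);
translate([240, 0, 0]) cube([240, 1140, 400]);
translate([480, 0, 0]) cube([240, 1140, 600]);
translate([720, 0, 0]) cube([240, 1140, 800]);
translate([960, 0, 0]) cube([240, 1140, 1000]);
translate([1200, 0, 0]) cube([240, 1140, 1200]);
translate([1440, 0, 0]) cube([240, 1140, 1400]);


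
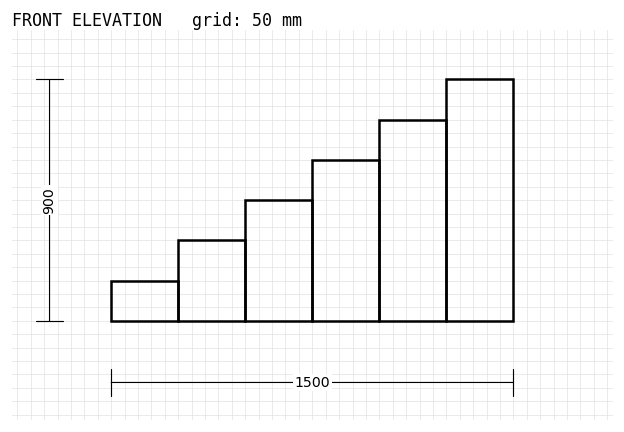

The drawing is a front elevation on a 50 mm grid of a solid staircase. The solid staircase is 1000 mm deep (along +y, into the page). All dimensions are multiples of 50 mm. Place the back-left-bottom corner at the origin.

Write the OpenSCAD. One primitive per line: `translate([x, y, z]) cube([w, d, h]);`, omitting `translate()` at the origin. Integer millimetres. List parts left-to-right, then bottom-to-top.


cube([250, 1000, 150]);
translate([250, 0, 0]) cube([250, 1000, 300]);
translate([500, 0, 0]) cube([250, 1000, 450]);
translate([750, 0, 0]) cube([250, 1000, 600]);
translate([1000, 0, 0]) cube([250, 1000, 750]);
translate([1250, 0, 0]) cube([250, 1000, 900]);


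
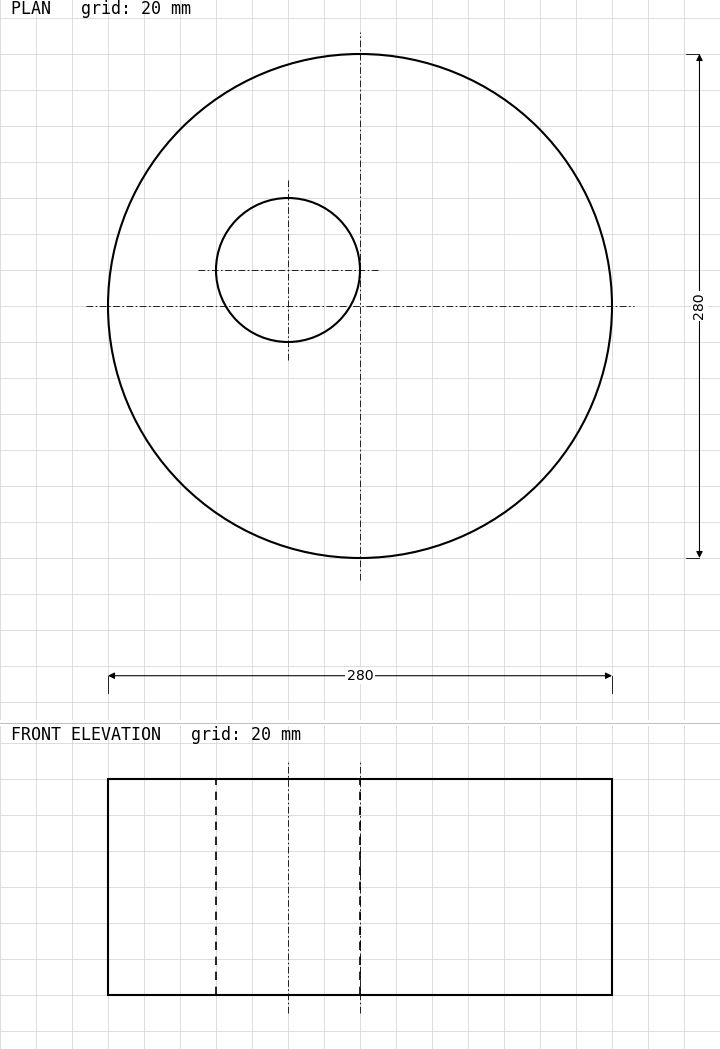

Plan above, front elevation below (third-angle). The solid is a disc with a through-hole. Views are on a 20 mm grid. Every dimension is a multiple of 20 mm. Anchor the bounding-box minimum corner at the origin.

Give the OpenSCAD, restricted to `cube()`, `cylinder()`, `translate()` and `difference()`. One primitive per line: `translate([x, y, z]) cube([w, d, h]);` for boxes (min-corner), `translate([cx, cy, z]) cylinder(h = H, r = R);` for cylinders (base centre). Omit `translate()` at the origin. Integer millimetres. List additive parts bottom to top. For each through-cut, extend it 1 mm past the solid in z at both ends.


difference() {
  translate([140, 140, 0]) cylinder(h = 120, r = 140);
  translate([100, 160, -1]) cylinder(h = 122, r = 40);
}


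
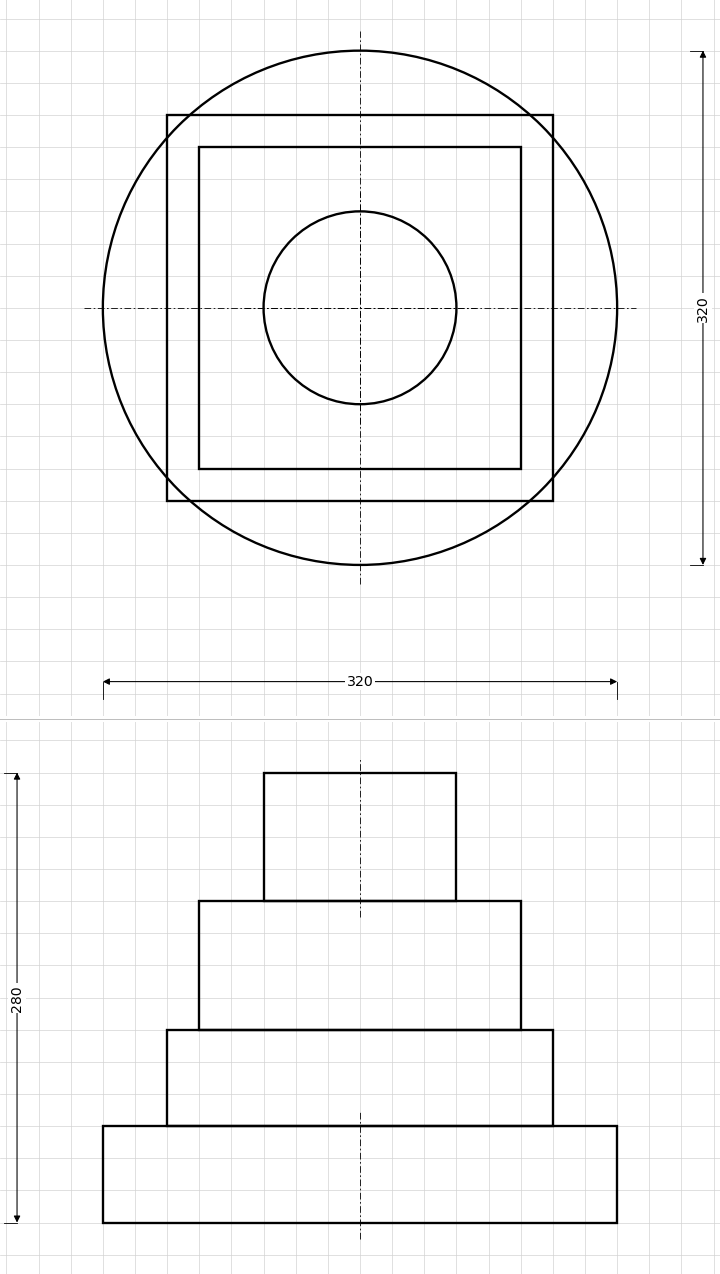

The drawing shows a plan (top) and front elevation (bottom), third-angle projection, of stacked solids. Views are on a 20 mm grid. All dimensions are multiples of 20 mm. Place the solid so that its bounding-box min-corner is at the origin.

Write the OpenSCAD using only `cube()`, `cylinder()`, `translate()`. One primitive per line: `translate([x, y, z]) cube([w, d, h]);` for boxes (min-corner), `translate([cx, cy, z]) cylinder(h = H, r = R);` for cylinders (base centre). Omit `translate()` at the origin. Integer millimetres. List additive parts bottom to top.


translate([160, 160, 0]) cylinder(h = 60, r = 160);
translate([40, 40, 60]) cube([240, 240, 60]);
translate([60, 60, 120]) cube([200, 200, 80]);
translate([160, 160, 200]) cylinder(h = 80, r = 60);


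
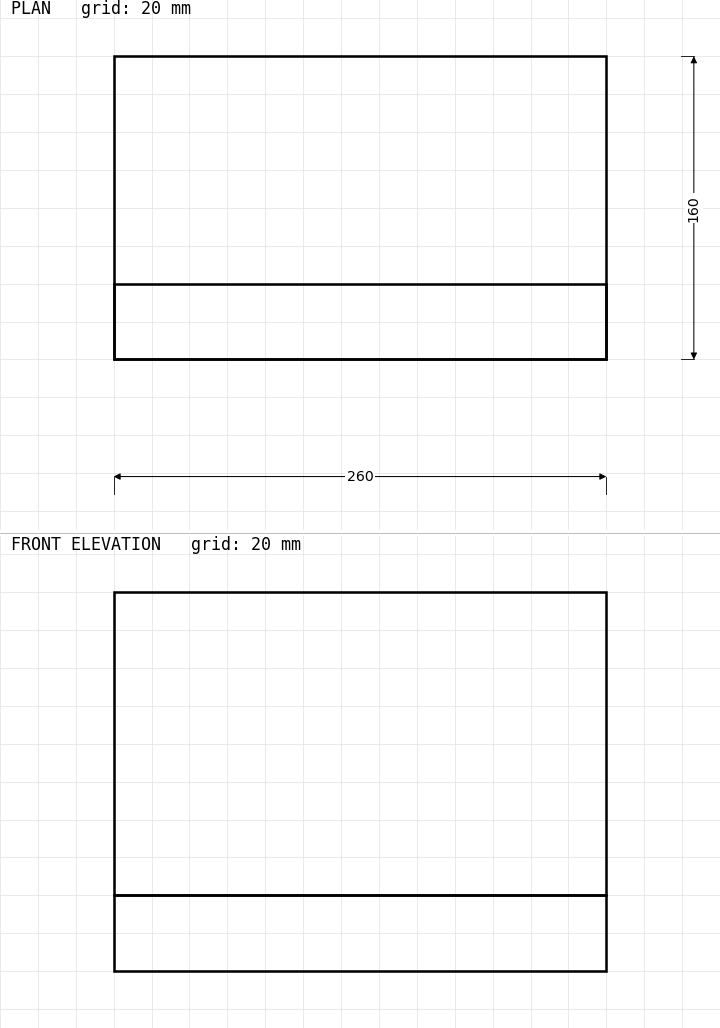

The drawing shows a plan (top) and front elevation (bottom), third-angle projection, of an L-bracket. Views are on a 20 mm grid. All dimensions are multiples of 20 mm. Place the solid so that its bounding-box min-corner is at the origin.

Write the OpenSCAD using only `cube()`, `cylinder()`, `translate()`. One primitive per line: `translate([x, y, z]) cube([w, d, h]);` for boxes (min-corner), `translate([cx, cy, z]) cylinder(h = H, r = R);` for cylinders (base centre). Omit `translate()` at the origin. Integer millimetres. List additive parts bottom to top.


cube([260, 160, 40]);
translate([0, 0, 40]) cube([260, 40, 160]);
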